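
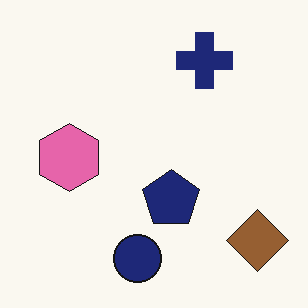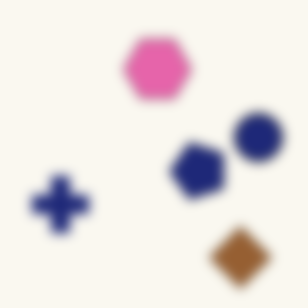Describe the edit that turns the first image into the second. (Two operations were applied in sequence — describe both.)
Strongly gaussian-blurred, then transposed (reflected across the top-left ↔ bottom-right diagonal).

Shape edges and outlines are uniformly softened across the whole image. Shapes have swapped their row and column positions — what was in the top-right is now in the bottom-left — a diagonal reflection.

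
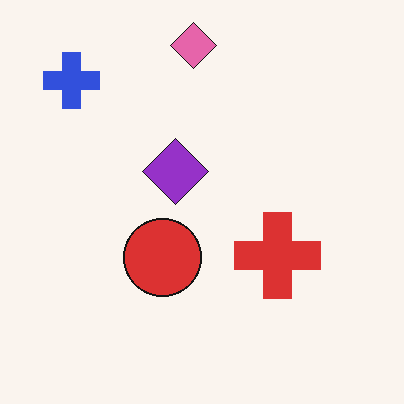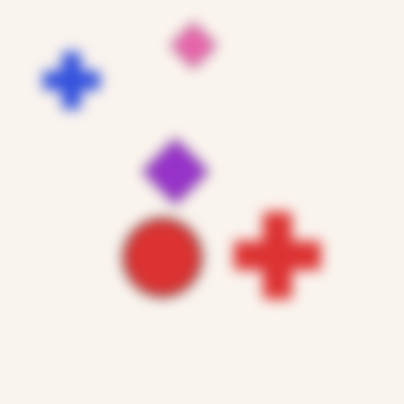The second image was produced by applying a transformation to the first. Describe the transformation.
The image was strongly gaussian-blurred.

Shape edges and outlines are uniformly softened across the whole image.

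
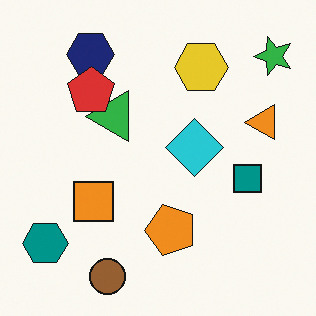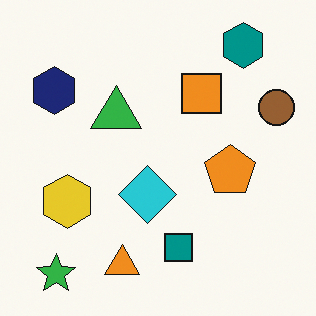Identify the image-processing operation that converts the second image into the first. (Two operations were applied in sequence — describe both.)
The image was transposed (reflected across the top-left ↔ bottom-right diagonal), then overlaid with an additional red pentagon.

Shapes have swapped their row and column positions — what was in the top-right is now in the bottom-left — a diagonal reflection. A red pentagon appears in the first image that is absent from the second.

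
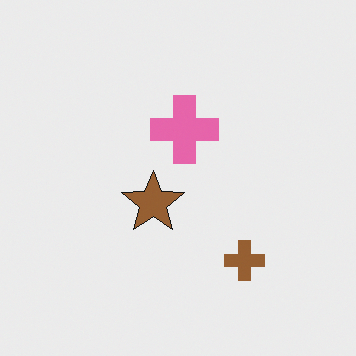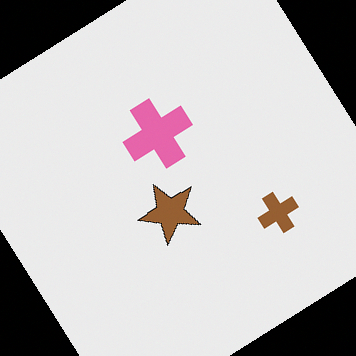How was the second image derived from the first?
The second image is the first rotated counter-clockwise by a large amount — several tens of degrees.

Every shape is tilted by the same angle and the image corners show triangular fill wedges — a whole-image rotation by a non-right angle.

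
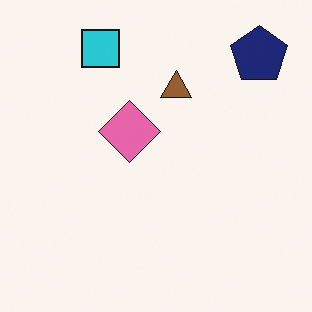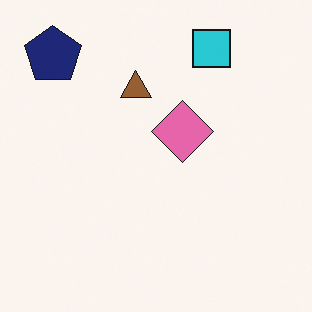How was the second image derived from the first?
It was flipped horizontally (left ↔ right).

The navy pentagon is in the top-right of the first image and the top-left of the second — shapes on opposite sides of the vertical midline have swapped in a mirror flip.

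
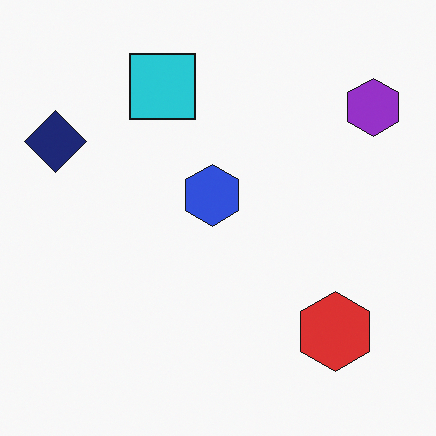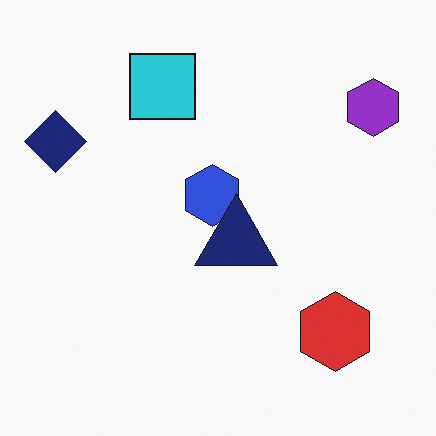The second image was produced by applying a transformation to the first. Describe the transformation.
The image was overlaid with an additional navy triangle.

A navy triangle appears in the second image that is absent from the first.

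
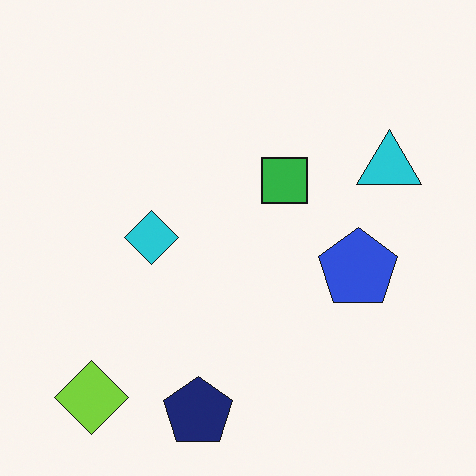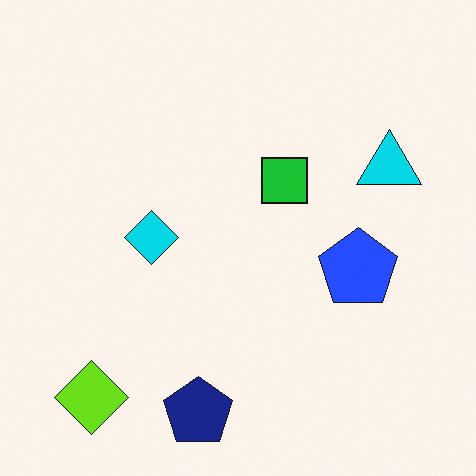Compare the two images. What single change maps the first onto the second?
This is the original image slightly oversaturated.

All colors are more vivid — a global saturation change.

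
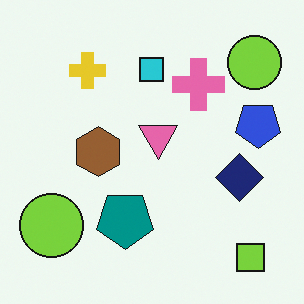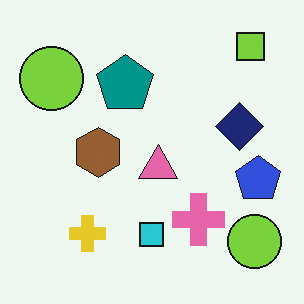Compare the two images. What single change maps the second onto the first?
The transformation is: flipped vertically (top ↔ bottom).

The lime square is in the top-right of the second image and the bottom-right of the first — shapes on opposite sides of the horizontal midline have swapped in a mirror flip.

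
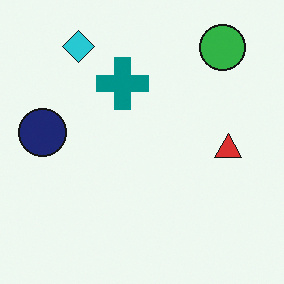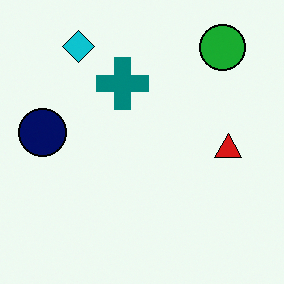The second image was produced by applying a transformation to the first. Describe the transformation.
The image was given slightly increased contrast.

Tones are pushed away from mid-grey across the whole image — a global contrast change.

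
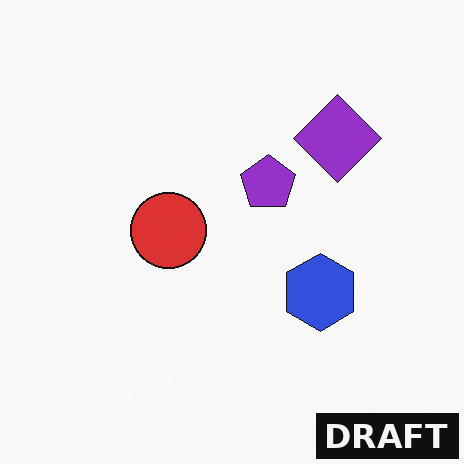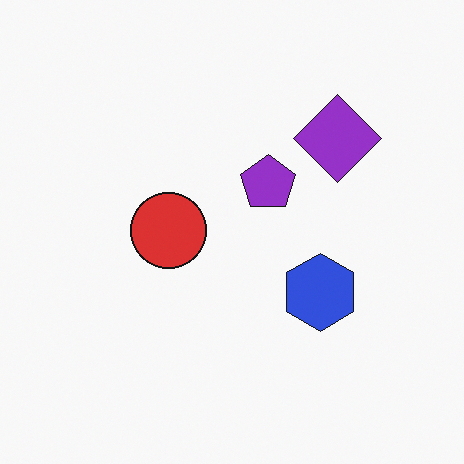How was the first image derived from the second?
It was watermarked with the text "DRAFT" in the lower-right corner.

A dark label reading "DRAFT" appears in the lower-right corner.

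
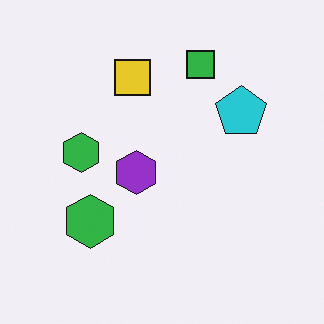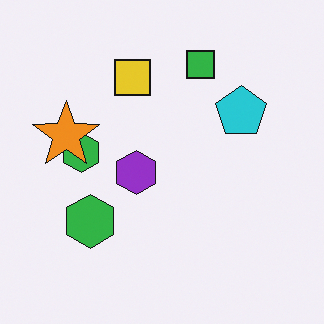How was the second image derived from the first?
It was overlaid with an additional orange star.

An orange star appears in the second image that is absent from the first.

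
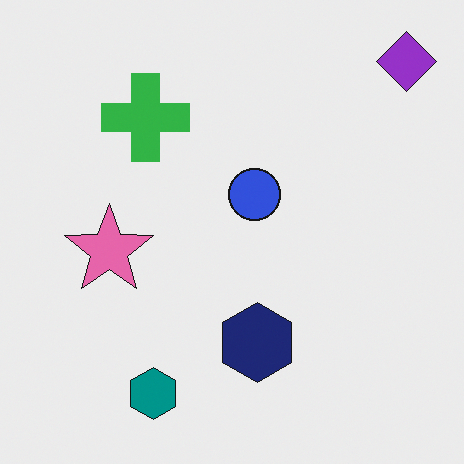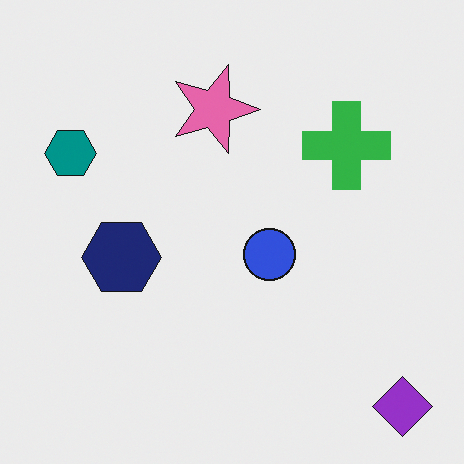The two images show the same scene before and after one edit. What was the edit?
It was rotated 90° clockwise.

The purple diamond sits in the top-right of the first image and the bottom-right of the second — consistent with a whole-image 90° clockwise rotation.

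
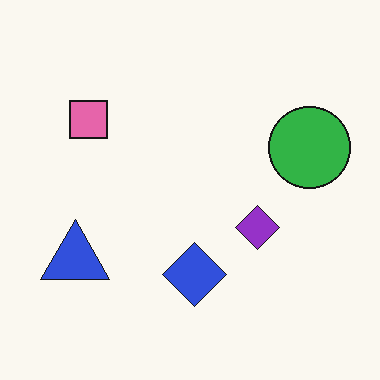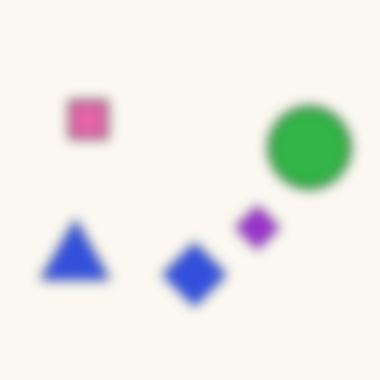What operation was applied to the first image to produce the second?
It was strongly gaussian-blurred.

Shape edges and outlines are uniformly softened across the whole image.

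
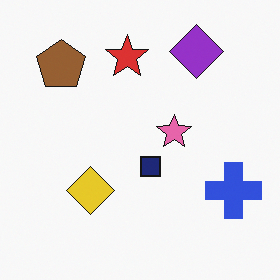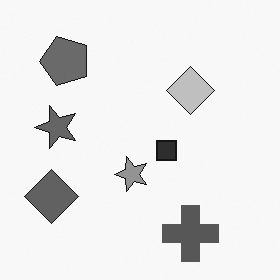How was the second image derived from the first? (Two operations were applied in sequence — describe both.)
It was transposed (reflected across the top-left ↔ bottom-right diagonal), then converted to grayscale.

Shapes have swapped their row and column positions — what was in the top-right is now in the bottom-left — a diagonal reflection. All color is removed — every shape is now a shade of grey.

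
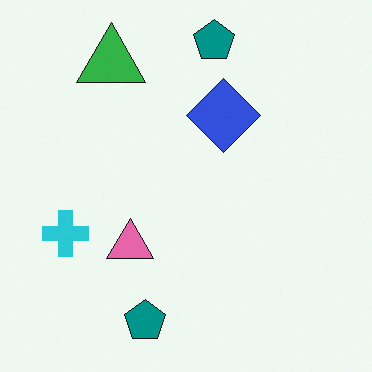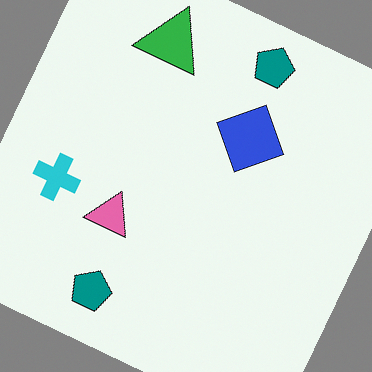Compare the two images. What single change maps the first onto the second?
The second image is the first rotated clockwise by a clearly visible amount.

Every shape is tilted by the same angle and the image corners show triangular fill wedges — a whole-image rotation by a non-right angle.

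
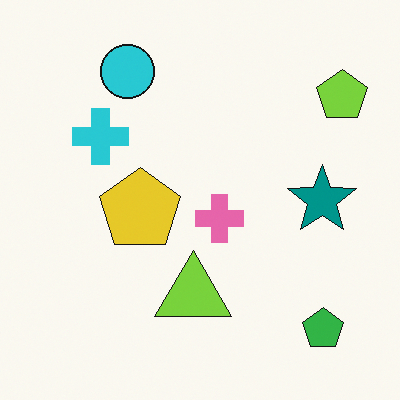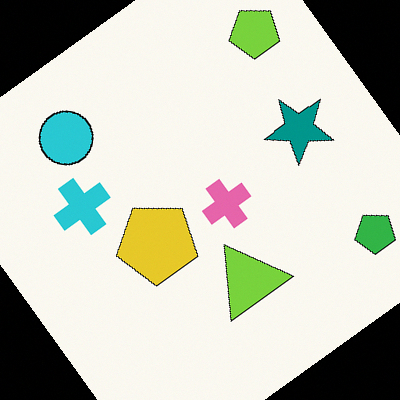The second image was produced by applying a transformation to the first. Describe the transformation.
The transformation is: rotated counter-clockwise by a large amount — several tens of degrees.

Every shape is tilted by the same angle and the image corners show triangular fill wedges — a whole-image rotation by a non-right angle.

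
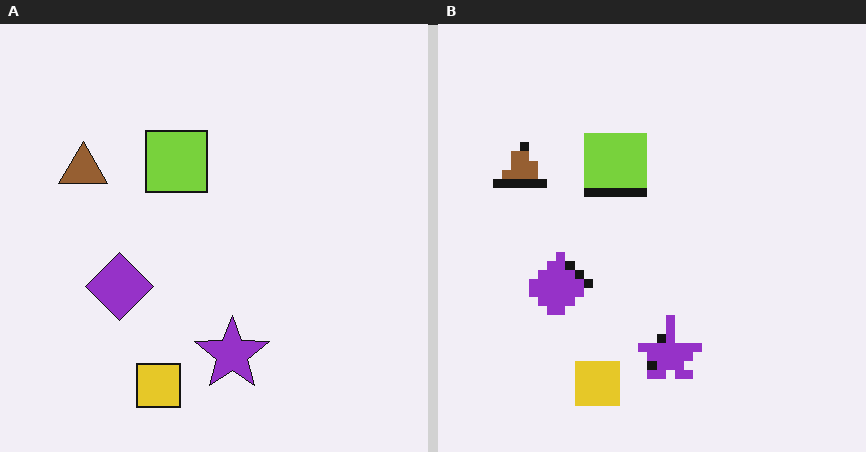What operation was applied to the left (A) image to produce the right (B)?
It was coarsely pixelated.

Shapes are reduced to large square blocks; fine edges and outlines are lost — a downscale-then-upscale (mosaic) effect.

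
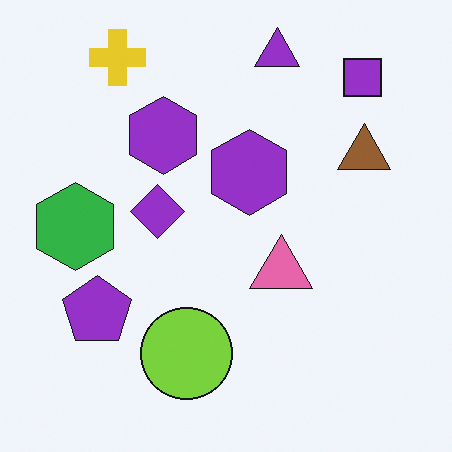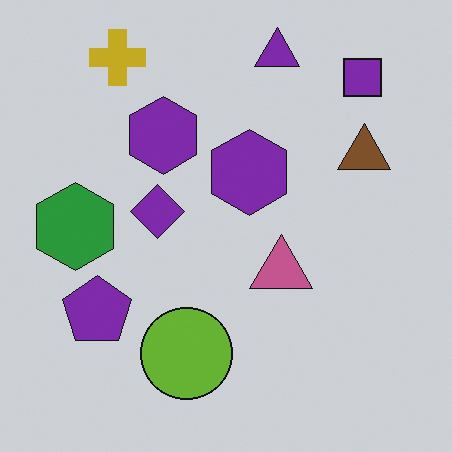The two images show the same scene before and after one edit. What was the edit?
This is the original image slightly darkened.

Every pixel — background and shapes alike — is uniformly darkened.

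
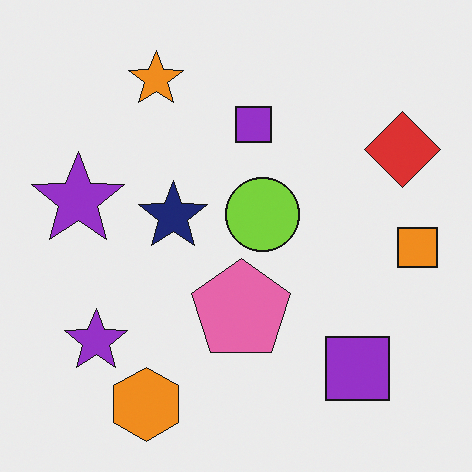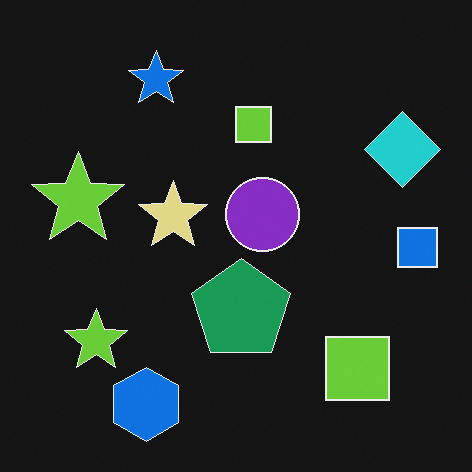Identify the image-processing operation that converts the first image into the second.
It was color-inverted (negative).

The light background has become dark and every shape's color is its complement — a photographic negative.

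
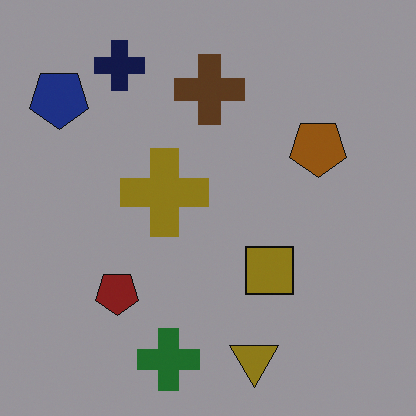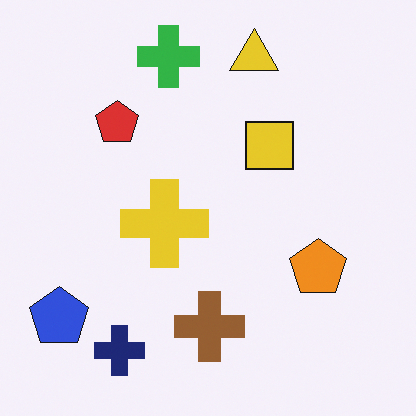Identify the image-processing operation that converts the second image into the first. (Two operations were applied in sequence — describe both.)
Flipped vertically (top ↔ bottom), then noticeably darkened.

The yellow triangle is in the top of the second image and the bottom of the first — shapes on opposite sides of the horizontal midline have swapped in a mirror flip. Every pixel — background and shapes alike — is uniformly darkened.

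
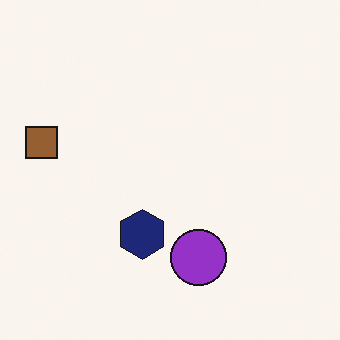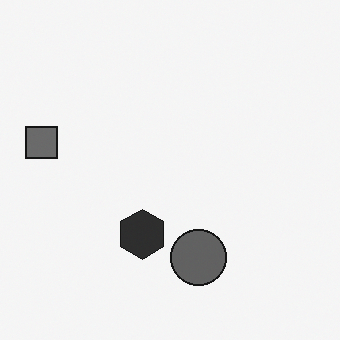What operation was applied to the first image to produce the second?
It was converted to grayscale.

All color is removed — every shape is now a shade of grey.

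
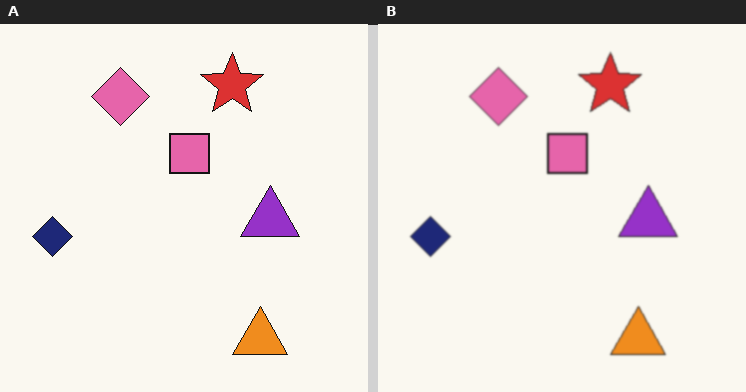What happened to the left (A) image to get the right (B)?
The transformation is: slightly softened.

Shape edges and outlines are uniformly softened across the whole image.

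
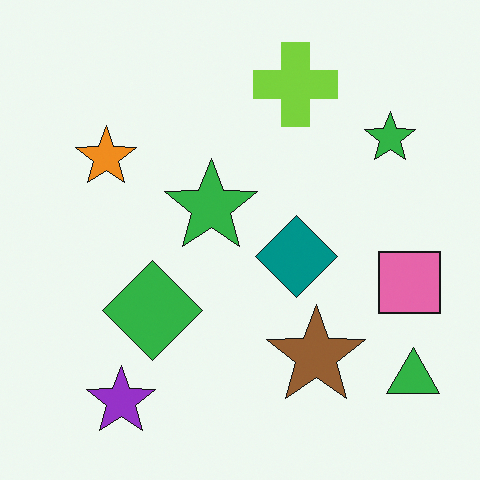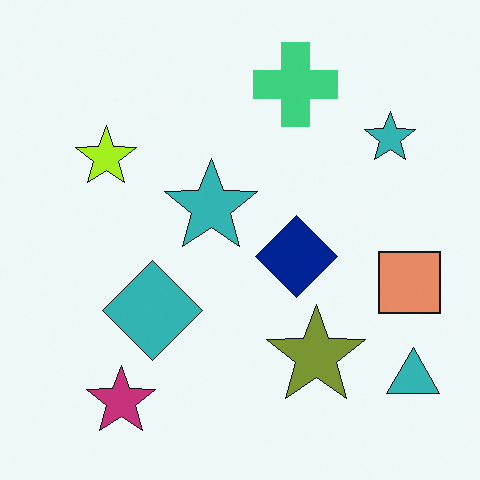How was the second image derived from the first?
The second image is the first hue-shifted slightly.

Every shape's color has rotated by the same amount around the hue wheel — a uniform hue shift.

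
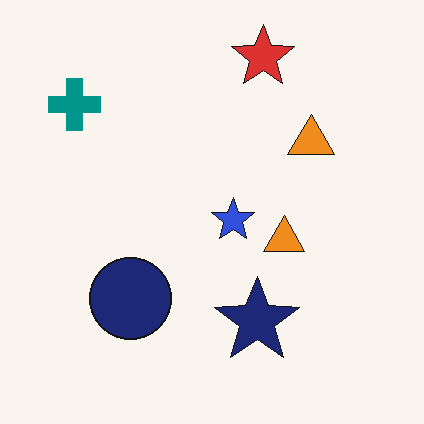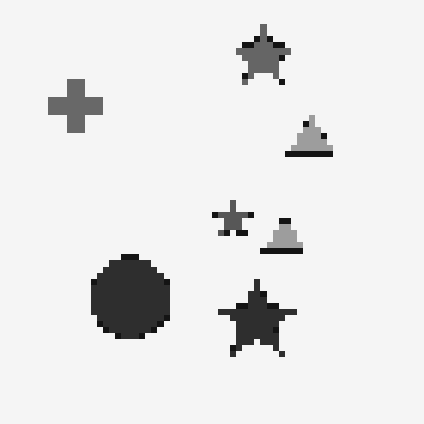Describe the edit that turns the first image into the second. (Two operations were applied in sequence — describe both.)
This is the original image converted to grayscale, then pixelated into visible square blocks.

All color is removed — every shape is now a shade of grey. Shapes are reduced to large square blocks; fine edges and outlines are lost — a downscale-then-upscale (mosaic) effect.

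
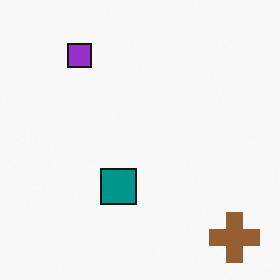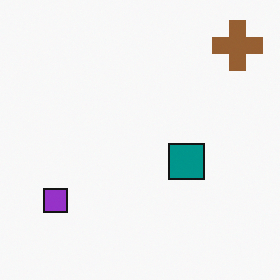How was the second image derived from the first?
The second image is the first rotated 90° counter-clockwise.

The brown cross sits in the bottom-right of the first image and the top-right of the second — consistent with a whole-image 90° counter-clockwise rotation.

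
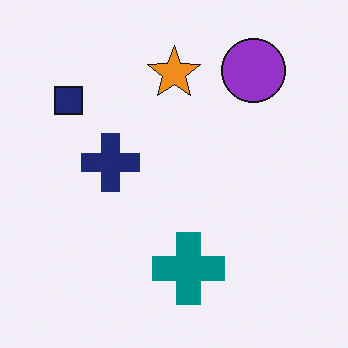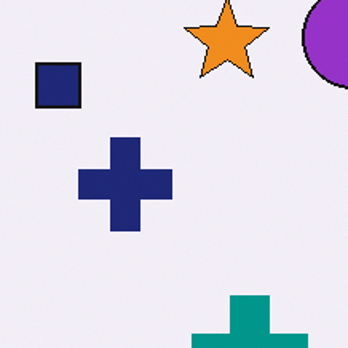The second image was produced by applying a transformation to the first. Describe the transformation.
The transformation is: cropped to a modestly smaller region and rescaled.

The visible shapes are larger and the field of view is narrower; shapes near the original edges may be partly or wholly outside the frame — a crop-and-rescale.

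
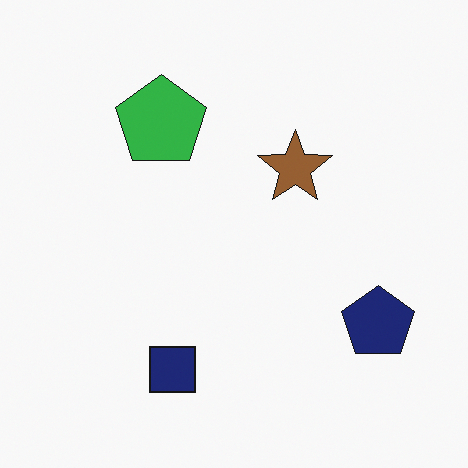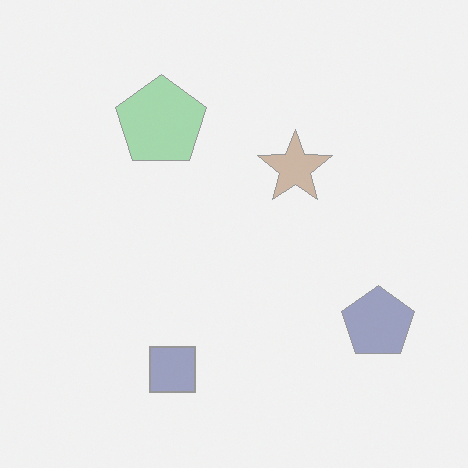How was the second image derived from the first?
It was washed out (contrast reduced).

Tones are pushed toward mid-grey across the whole image — a global contrast change.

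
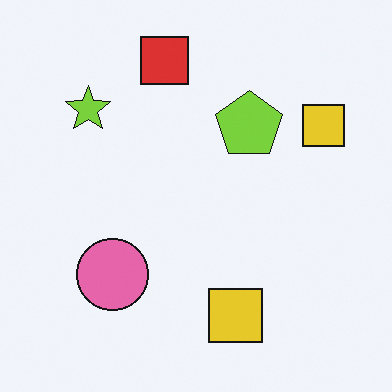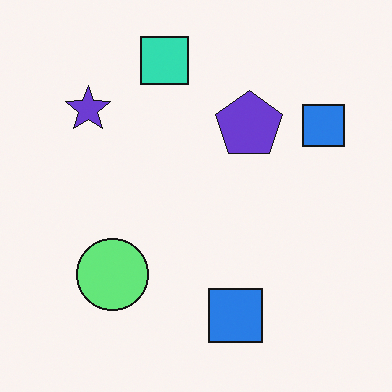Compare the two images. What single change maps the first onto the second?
The image was hue-shifted by a large amount.

Every shape's color has rotated by the same amount around the hue wheel — a uniform hue shift.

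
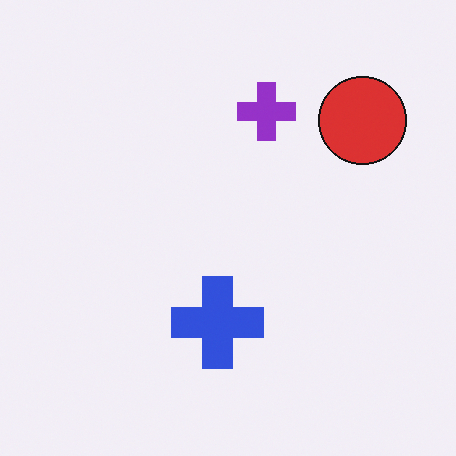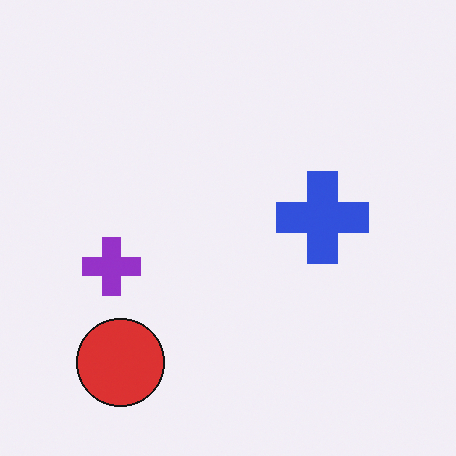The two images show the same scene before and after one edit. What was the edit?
This is the original image transposed (reflected across the top-left ↔ bottom-right diagonal).

Shapes have swapped their row and column positions — what was in the top-right is now in the bottom-left — a diagonal reflection.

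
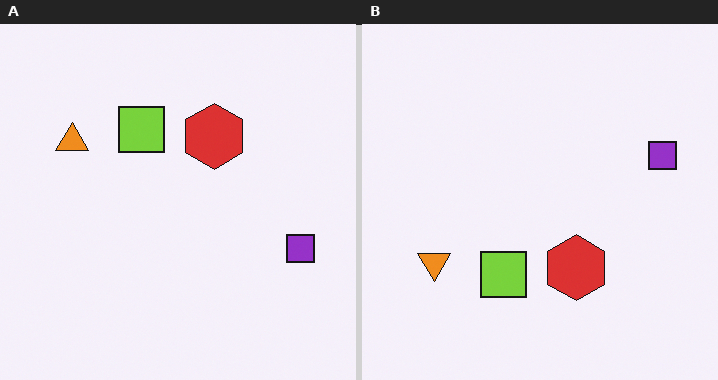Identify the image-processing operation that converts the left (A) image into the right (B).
Flipped vertically (top ↔ bottom).

The lime square is in the top of the left (A) image and the bottom of the right (B) — shapes on opposite sides of the horizontal midline have swapped in a mirror flip.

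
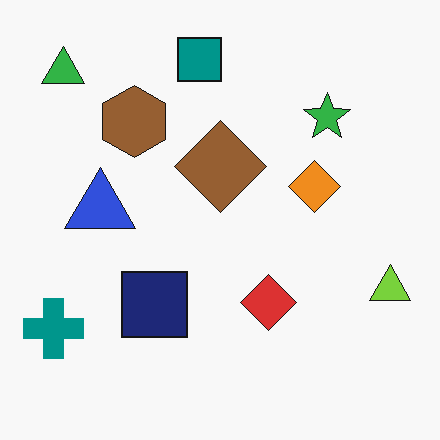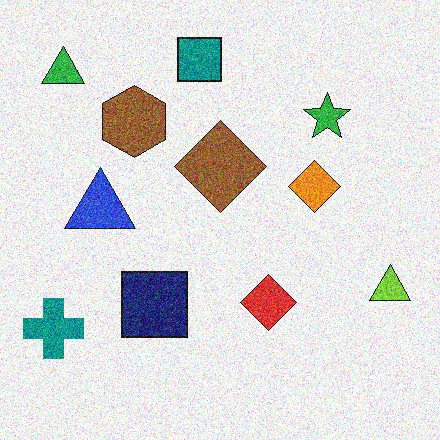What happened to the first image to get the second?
The second image is the first degraded with heavy additive noise.

Random speckle covers the whole image, including the flat background.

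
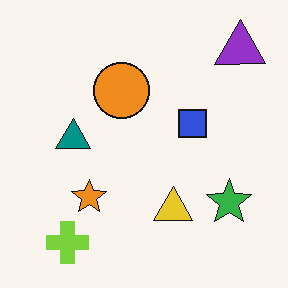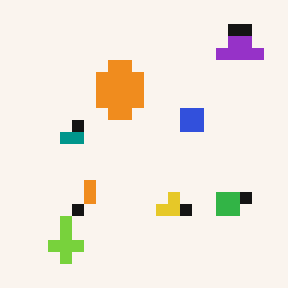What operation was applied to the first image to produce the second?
The transformation is: heavily pixelated into large blocks.

Shapes are reduced to large square blocks; fine edges and outlines are lost — a downscale-then-upscale (mosaic) effect.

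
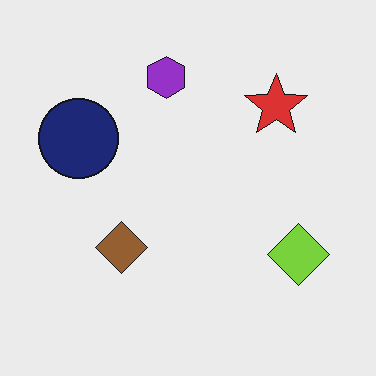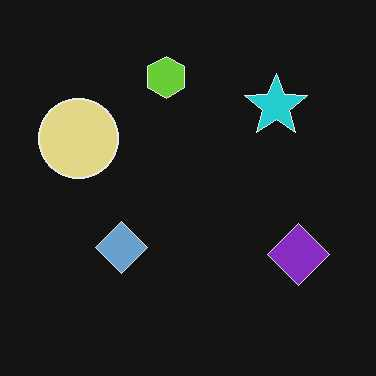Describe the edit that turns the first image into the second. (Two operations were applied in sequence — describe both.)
Color-inverted (negative), then JPEG-compressed with visible artifacts.

The light background has become dark and every shape's color is its complement — a photographic negative. Blocky 8×8 compression artifacts appear around shape edges and the flat background shows ringing — characteristic JPEG degradation.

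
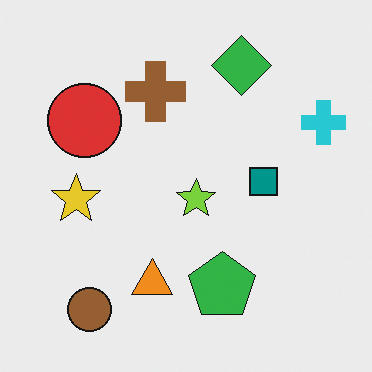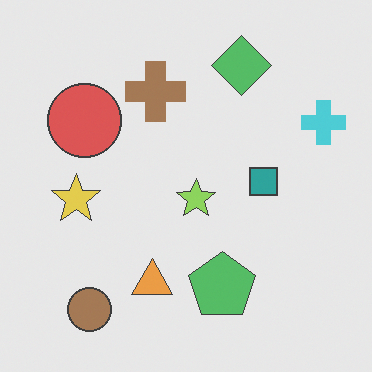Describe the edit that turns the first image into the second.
This is the original image given slightly reduced contrast.

Tones are pushed toward mid-grey across the whole image — a global contrast change.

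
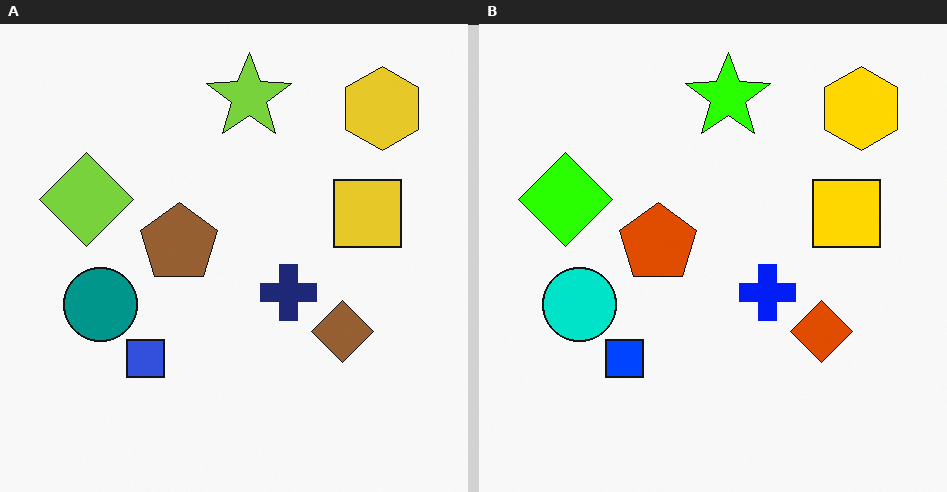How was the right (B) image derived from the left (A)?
It was heavily oversaturated.

All colors are more vivid — a global saturation change.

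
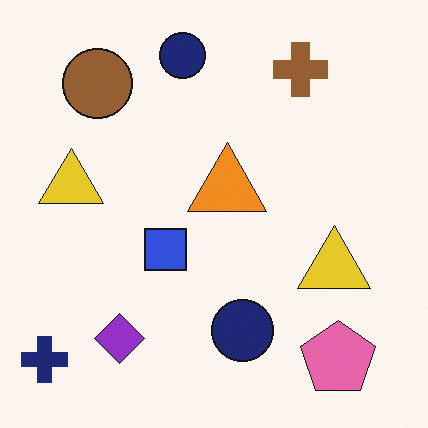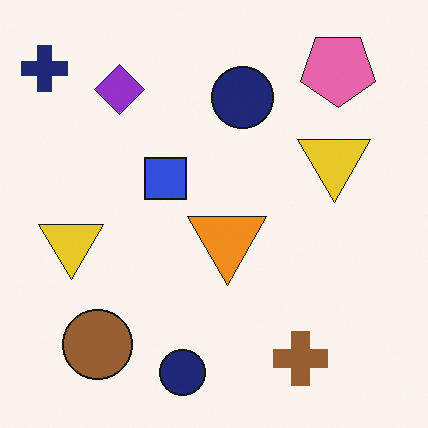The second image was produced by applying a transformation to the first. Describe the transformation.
The transformation is: flipped vertically (top ↔ bottom).

The brown cross is in the top-right of the first image and the bottom-right of the second — shapes on opposite sides of the horizontal midline have swapped in a mirror flip.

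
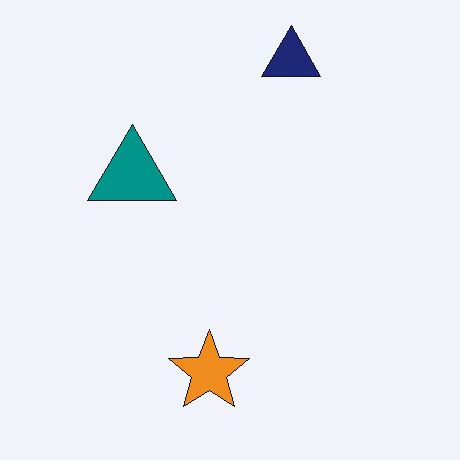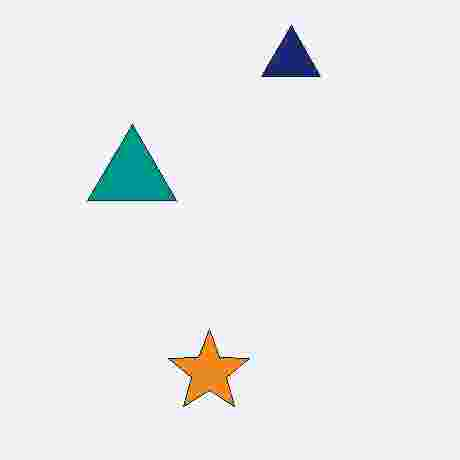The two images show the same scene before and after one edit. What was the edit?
It was heavily JPEG-compressed with obvious blocking artifacts.

Blocky 8×8 compression artifacts appear around shape edges and the flat background shows ringing — characteristic JPEG degradation.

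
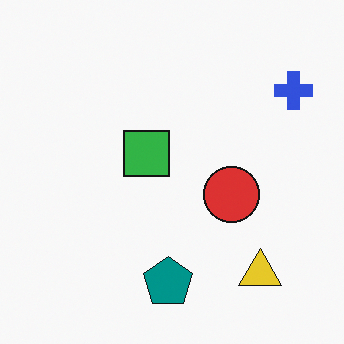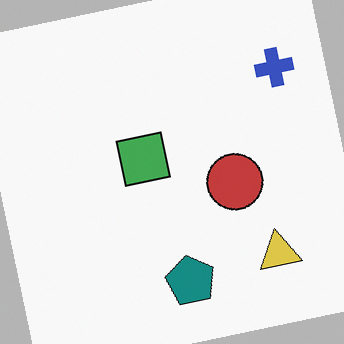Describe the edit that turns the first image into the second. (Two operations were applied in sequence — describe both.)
Rotated counter-clockwise by a slight angle, then slightly desaturated.

Every shape is tilted by the same angle and the image corners show triangular fill wedges — a whole-image rotation by a non-right angle. All colors are more muted and greyish — a global saturation change.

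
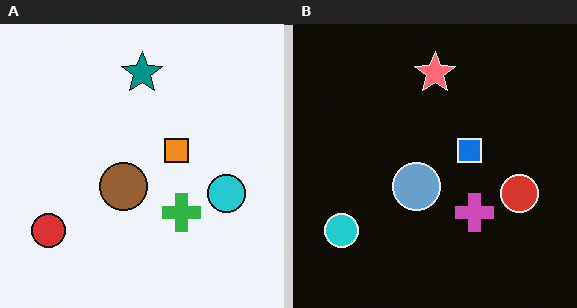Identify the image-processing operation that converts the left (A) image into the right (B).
It was color-inverted (negative).

The light background has become dark and every shape's color is its complement — a photographic negative.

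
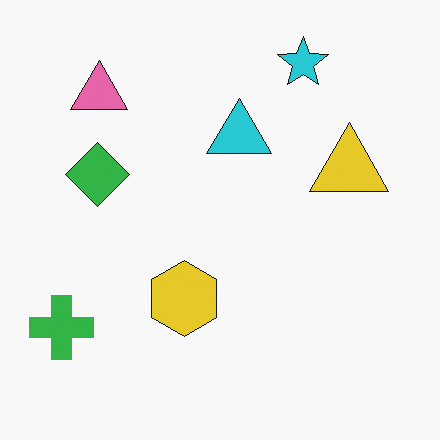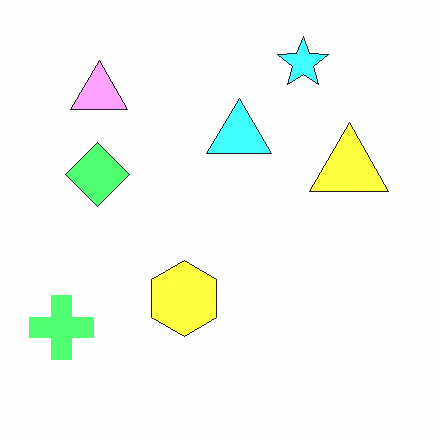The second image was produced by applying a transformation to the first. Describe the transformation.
The second image is the first brightened a lot.

Every pixel — background and shapes alike — is uniformly brightened.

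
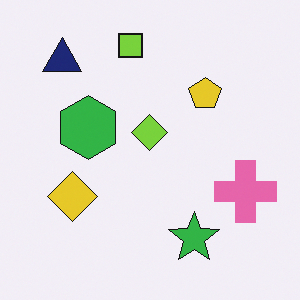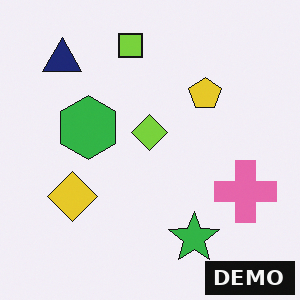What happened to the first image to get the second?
The second image is the first watermarked with the text "DEMO" in the lower-right corner.

A dark label reading "DEMO" appears in the lower-right corner.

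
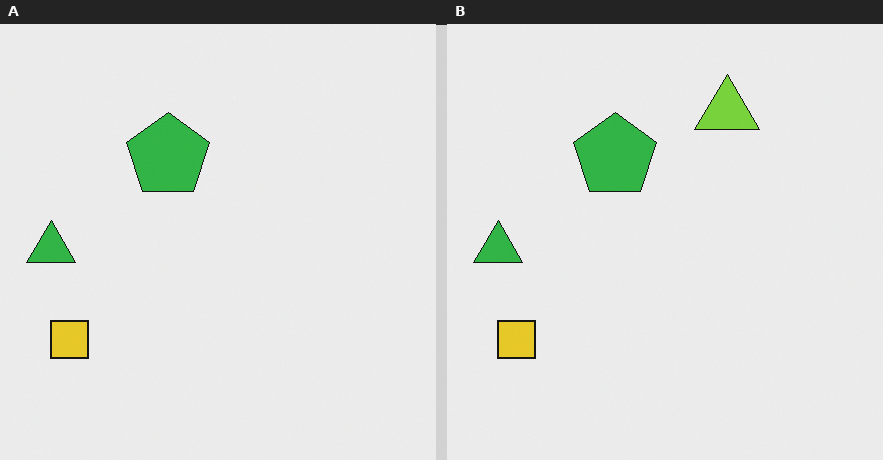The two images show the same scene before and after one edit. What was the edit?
The image was overlaid with an additional lime triangle.

A lime triangle appears in the right (B) image that is absent from the left (A).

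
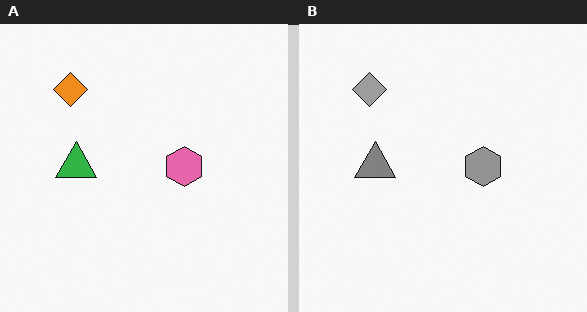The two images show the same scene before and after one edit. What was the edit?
The transformation is: converted to grayscale.

All color is removed — every shape is now a shade of grey.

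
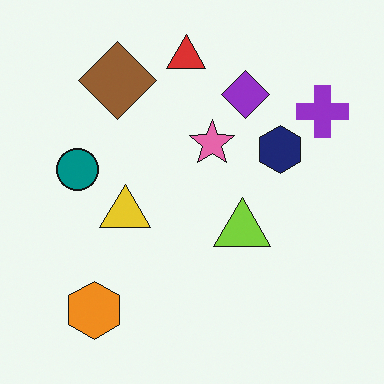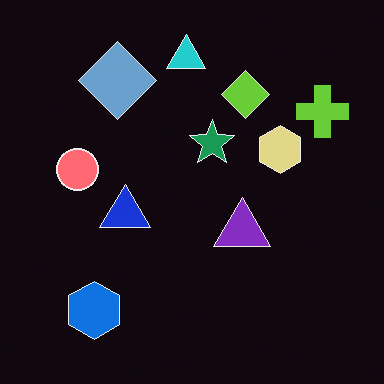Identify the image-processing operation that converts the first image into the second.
It was color-inverted (negative).

The light background has become dark and every shape's color is its complement — a photographic negative.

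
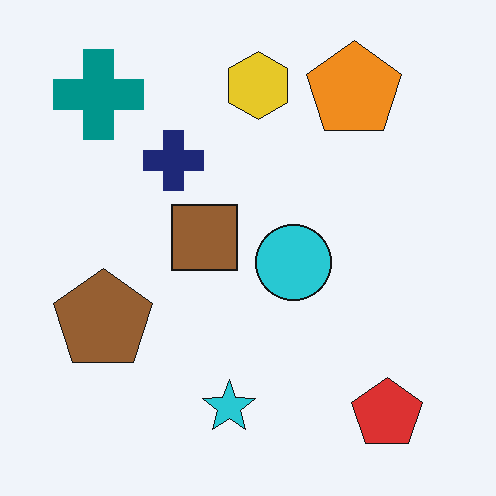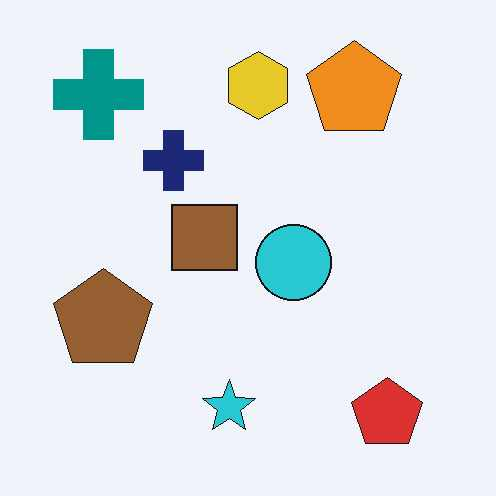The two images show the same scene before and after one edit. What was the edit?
This is the original image JPEG-compressed with visible artifacts.

Blocky 8×8 compression artifacts appear around shape edges and the flat background shows ringing — characteristic JPEG degradation.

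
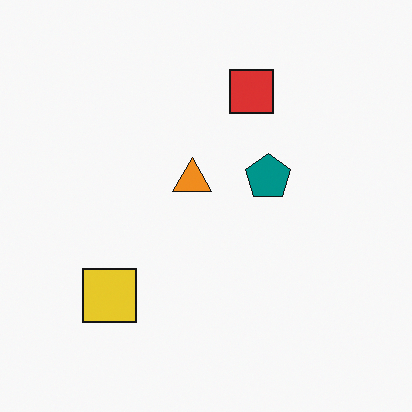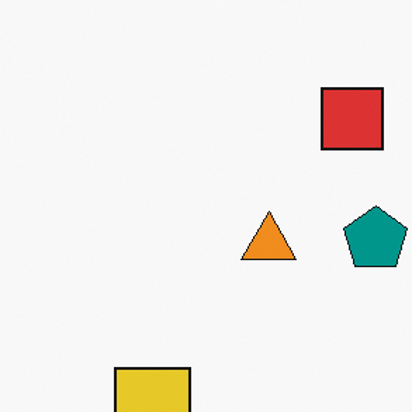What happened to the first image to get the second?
The second image is the first cropped to a modestly smaller region and rescaled.

The visible shapes are larger and the field of view is narrower; shapes near the original edges may be partly or wholly outside the frame — a crop-and-rescale.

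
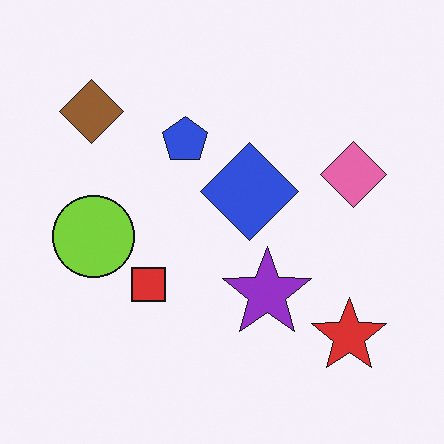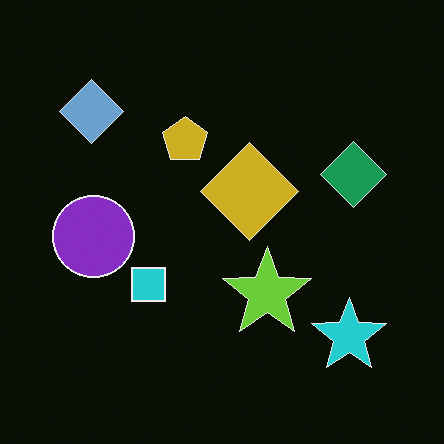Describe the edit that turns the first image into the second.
The second image is the first color-inverted (negative).

The light background has become dark and every shape's color is its complement — a photographic negative.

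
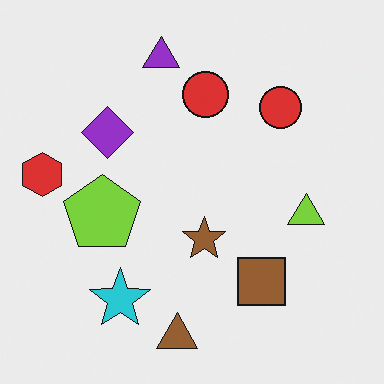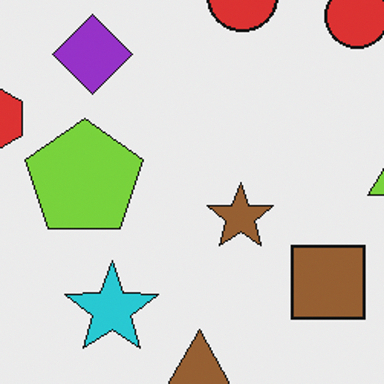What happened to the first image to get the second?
This is the original image cropped slightly and scaled back up.

The visible shapes are larger and the field of view is narrower; shapes near the original edges may be partly or wholly outside the frame — a crop-and-rescale.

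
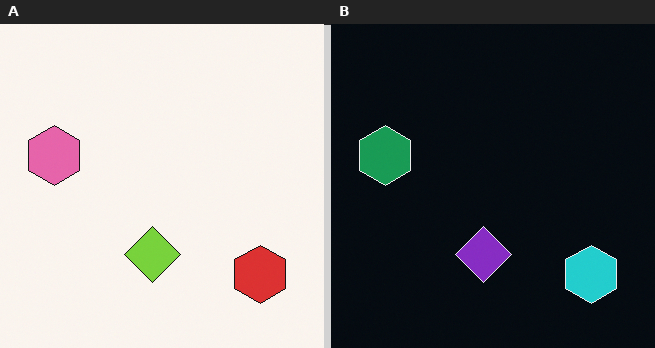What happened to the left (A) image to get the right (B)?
This is the original image color-inverted (negative).

The light background has become dark and every shape's color is its complement — a photographic negative.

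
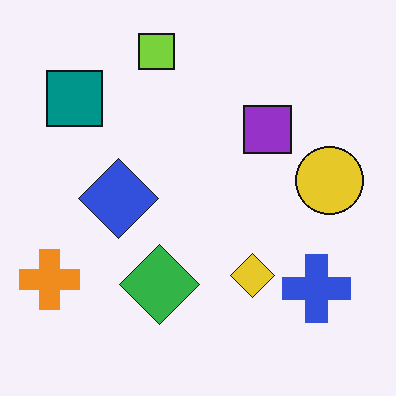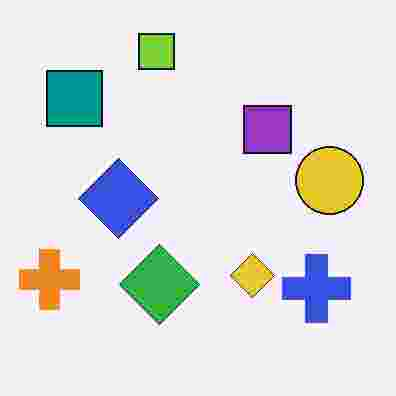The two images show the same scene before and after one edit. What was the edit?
It was heavily JPEG-compressed with obvious blocking artifacts.

Blocky 8×8 compression artifacts appear around shape edges and the flat background shows ringing — characteristic JPEG degradation.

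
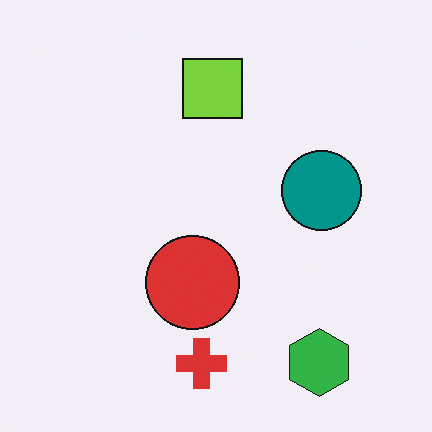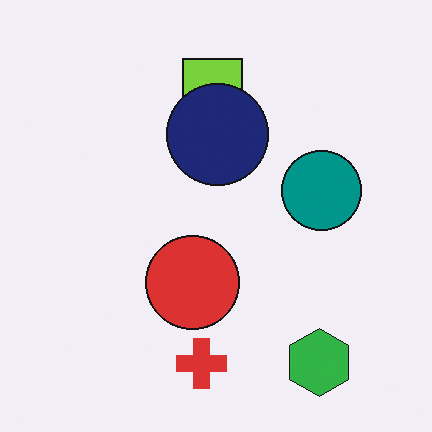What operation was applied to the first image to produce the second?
The transformation is: overlaid with an additional navy circle.

A navy circle appears in the second image that is absent from the first.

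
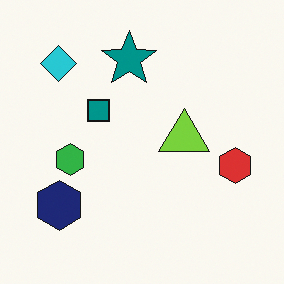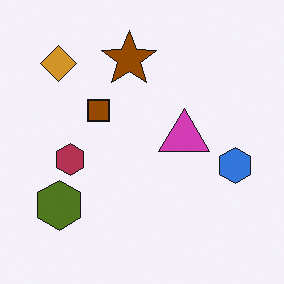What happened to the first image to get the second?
The image was hue-shifted by a large amount.

Every shape's color has rotated by the same amount around the hue wheel — a uniform hue shift.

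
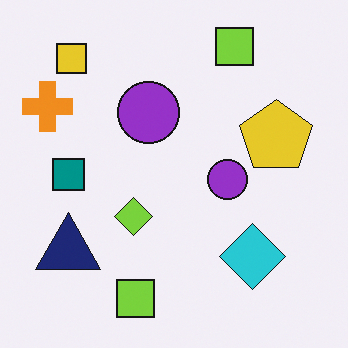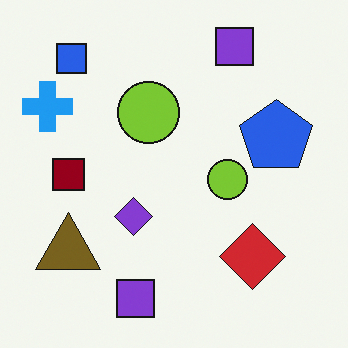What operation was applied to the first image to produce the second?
The image was hue-shifted through roughly half the color wheel.

Every shape's color has rotated by the same amount around the hue wheel — a uniform hue shift.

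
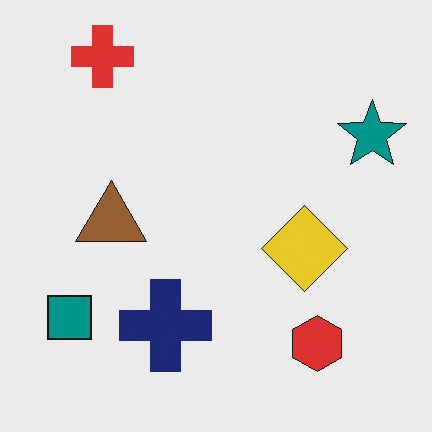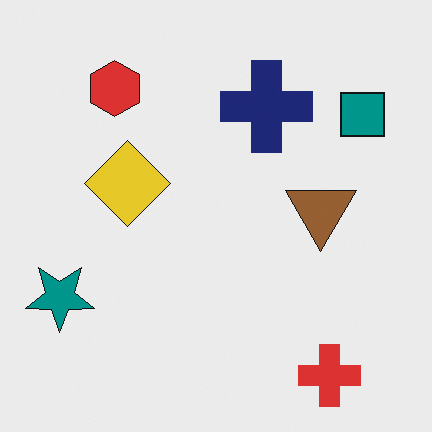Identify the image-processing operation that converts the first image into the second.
Rotated 180°.

The red cross sits in the top-left of the first image and the bottom-right of the second — consistent with a whole-image 180° rotation.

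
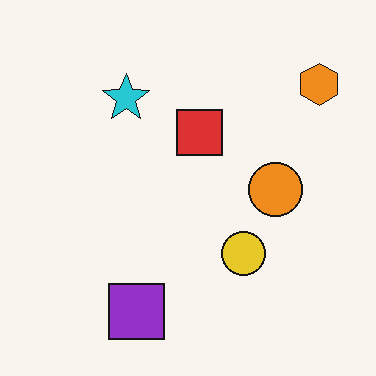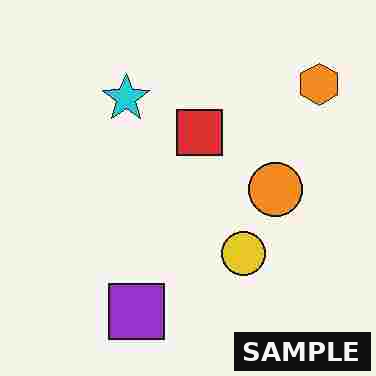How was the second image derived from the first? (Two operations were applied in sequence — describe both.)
This is the original image degraded with heavy JPEG compression, then watermarked with the text "SAMPLE" in the lower-right corner.

Blocky 8×8 compression artifacts appear around shape edges and the flat background shows ringing — characteristic JPEG degradation. A dark label reading "SAMPLE" appears in the lower-right corner.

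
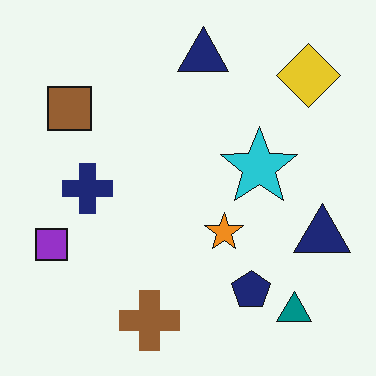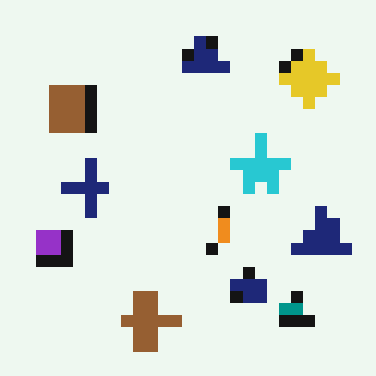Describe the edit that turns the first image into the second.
The transformation is: heavily pixelated into large blocks.

Shapes are reduced to large square blocks; fine edges and outlines are lost — a downscale-then-upscale (mosaic) effect.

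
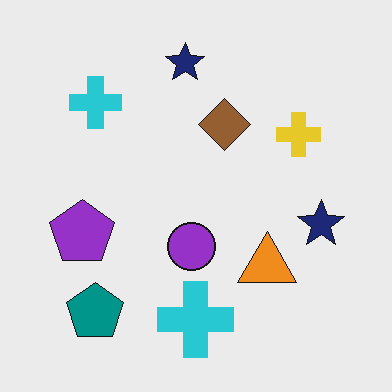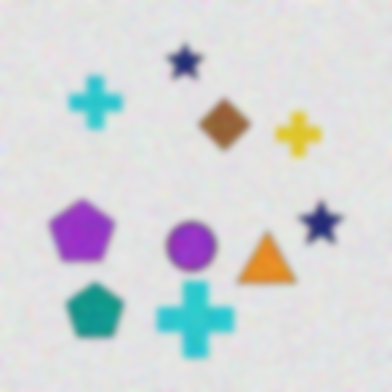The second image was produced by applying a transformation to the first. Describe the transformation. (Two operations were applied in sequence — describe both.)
The second image is the first degraded with a thick layer of grain, then noticeably gaussian-blurred.

Random speckle covers the whole image, including the flat background. Shape edges and outlines are uniformly softened across the whole image.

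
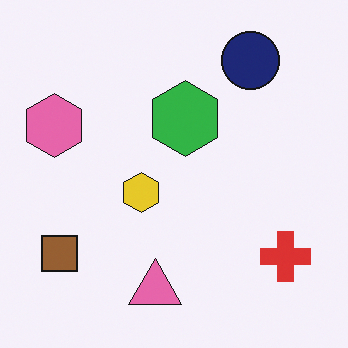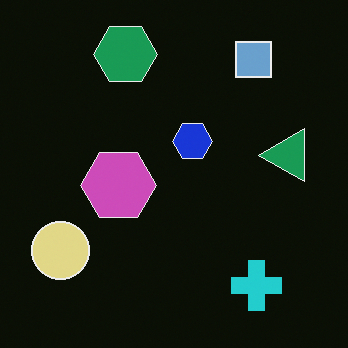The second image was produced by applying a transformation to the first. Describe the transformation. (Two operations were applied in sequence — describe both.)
Color-inverted (negative), then transposed (reflected across the top-left ↔ bottom-right diagonal).

The light background has become dark and every shape's color is its complement — a photographic negative. Shapes have swapped their row and column positions — what was in the top-right is now in the bottom-left — a diagonal reflection.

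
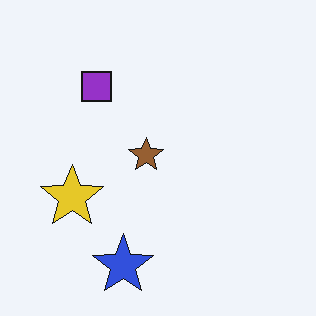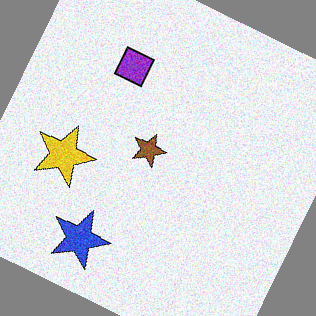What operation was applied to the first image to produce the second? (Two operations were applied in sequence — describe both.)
The transformation is: degraded with moderate additive noise, then rotated clockwise by a moderate amount.

Random speckle covers the whole image, including the flat background. Every shape is tilted by the same angle and the image corners show triangular fill wedges — a whole-image rotation by a non-right angle.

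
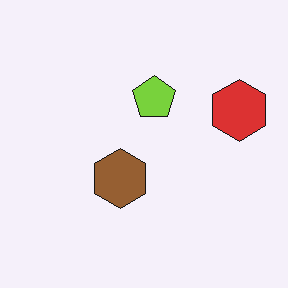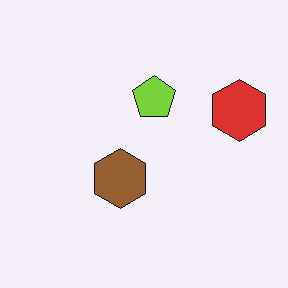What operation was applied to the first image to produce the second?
The second image is the first given moderate JPEG compression.

Blocky 8×8 compression artifacts appear around shape edges and the flat background shows ringing — characteristic JPEG degradation.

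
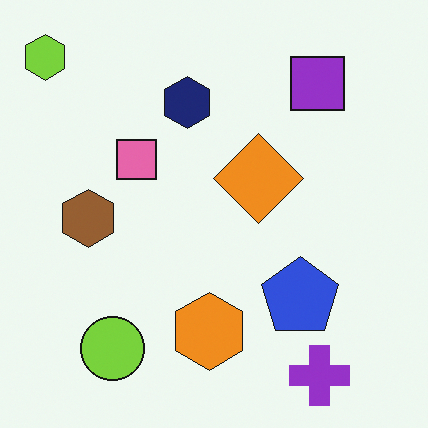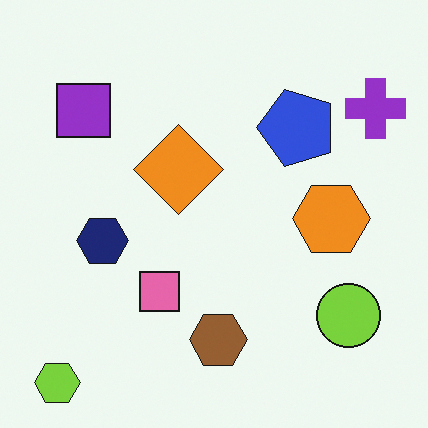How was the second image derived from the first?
Rotated 90° counter-clockwise.

The lime hexagon sits in the top-left of the first image and the bottom-left of the second — consistent with a whole-image 90° counter-clockwise rotation.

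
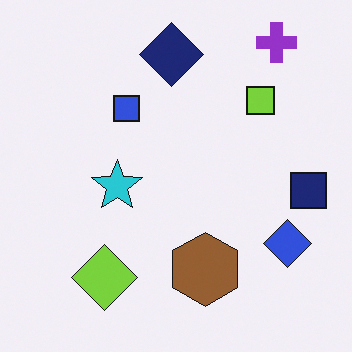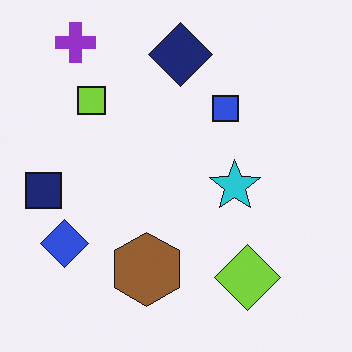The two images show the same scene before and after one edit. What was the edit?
The second image is the first flipped horizontally (left ↔ right).

The navy square is in the right of the first image and the left of the second — shapes on opposite sides of the vertical midline have swapped in a mirror flip.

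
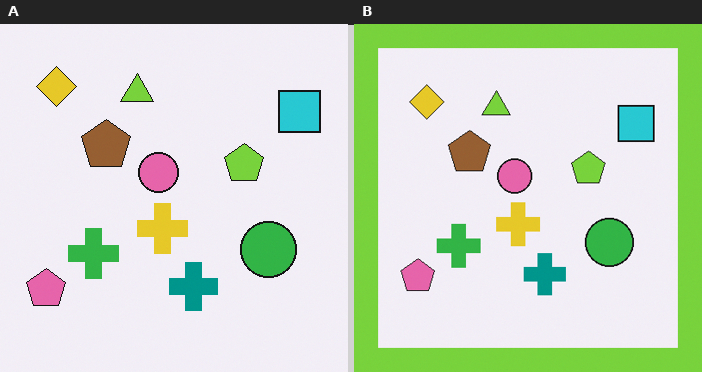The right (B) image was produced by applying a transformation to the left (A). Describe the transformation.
Framed with a lime border.

A solid lime frame runs around the edge of the right (B) image, with the content slightly shrunk inside it.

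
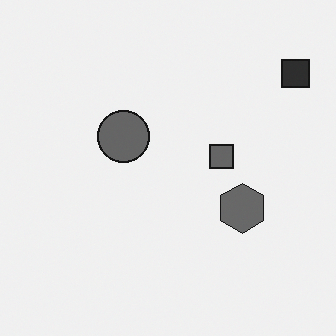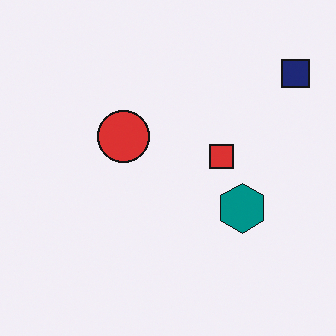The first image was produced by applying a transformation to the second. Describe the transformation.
The first image is the second converted to grayscale.

All color is removed — every shape is now a shade of grey.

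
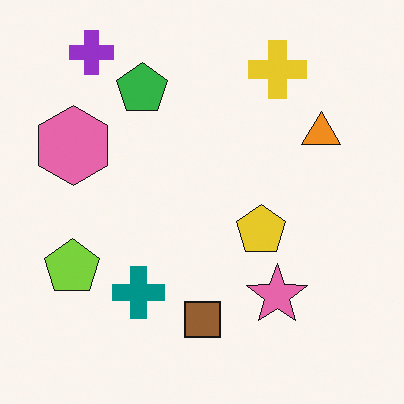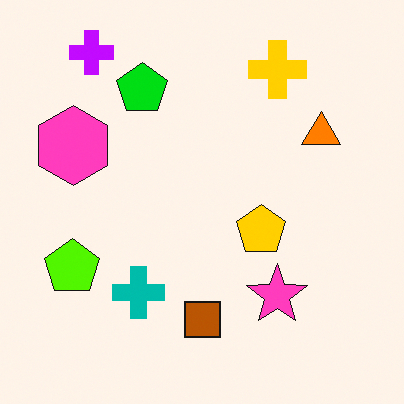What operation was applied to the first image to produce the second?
This is the original image made much more vivid (saturation change).

All colors are more vivid — a global saturation change.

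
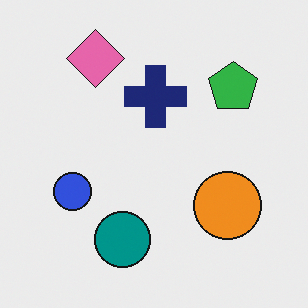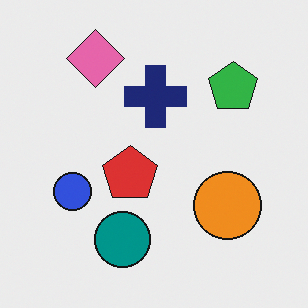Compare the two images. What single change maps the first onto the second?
Overlaid with an additional red pentagon.

A red pentagon appears in the second image that is absent from the first.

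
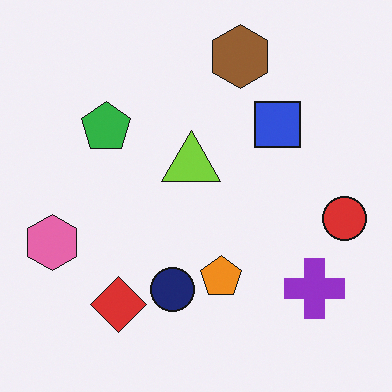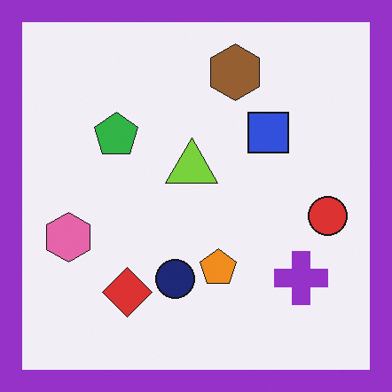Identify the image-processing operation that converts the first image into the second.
The second image is the first framed with a purple border.

A solid purple frame runs around the edge of the second image, with the content slightly shrunk inside it.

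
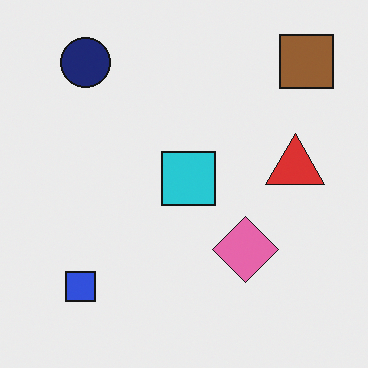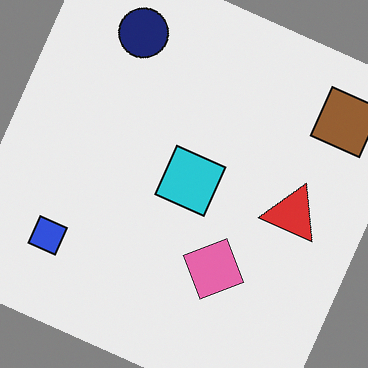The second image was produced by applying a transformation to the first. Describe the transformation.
The second image is the first rotated clockwise by a moderate amount.

Every shape is tilted by the same angle and the image corners show triangular fill wedges — a whole-image rotation by a non-right angle.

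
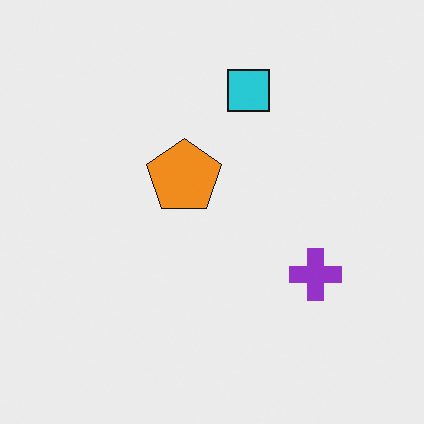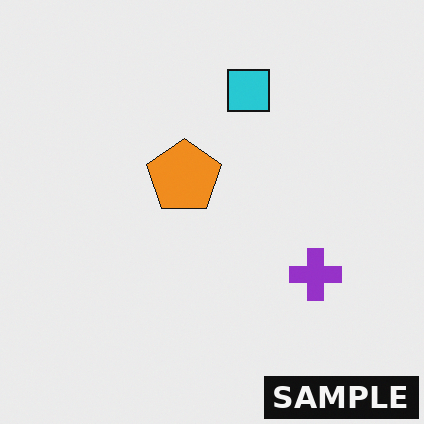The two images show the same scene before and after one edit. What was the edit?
The image was watermarked with the text "SAMPLE" in the lower-right corner.

A dark label reading "SAMPLE" appears in the lower-right corner.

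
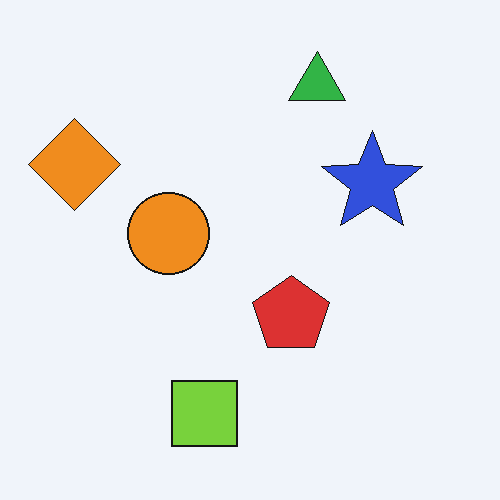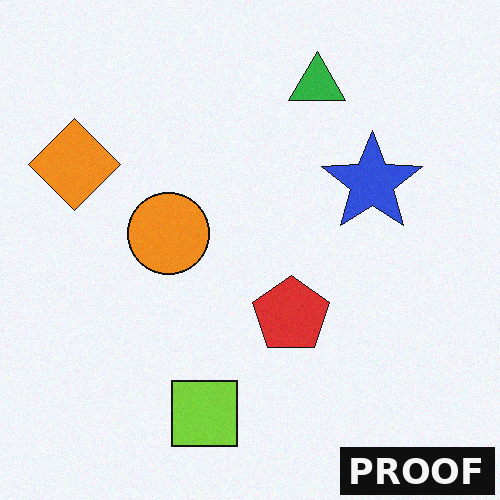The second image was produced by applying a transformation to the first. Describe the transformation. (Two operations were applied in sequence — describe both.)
The transformation is: degraded with a light layer of grain, then watermarked with the text "PROOF" in the lower-right corner.

Random speckle covers the whole image, including the flat background. A dark label reading "PROOF" appears in the lower-right corner.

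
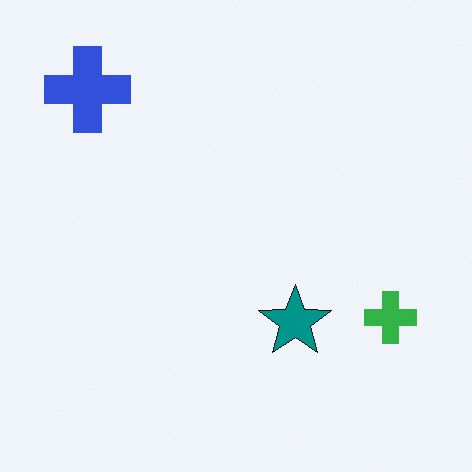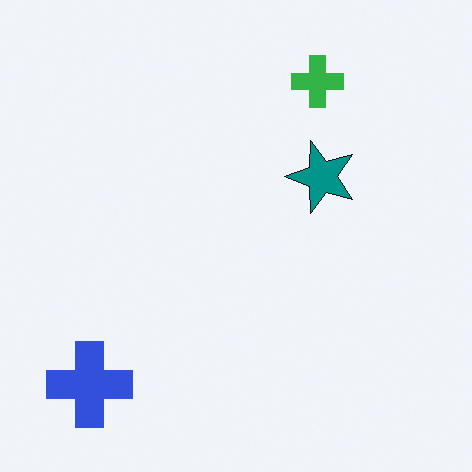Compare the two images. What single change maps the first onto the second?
The second image is the first rotated 90° counter-clockwise.

The blue cross sits in the top-left of the first image and the bottom-left of the second — consistent with a whole-image 90° counter-clockwise rotation.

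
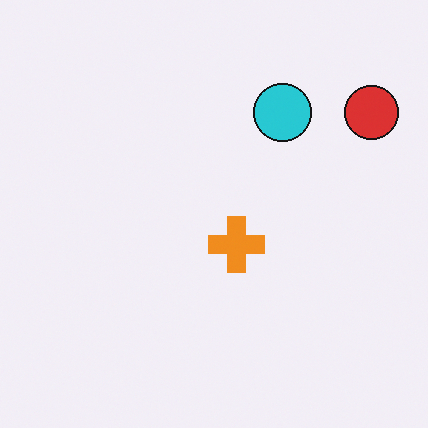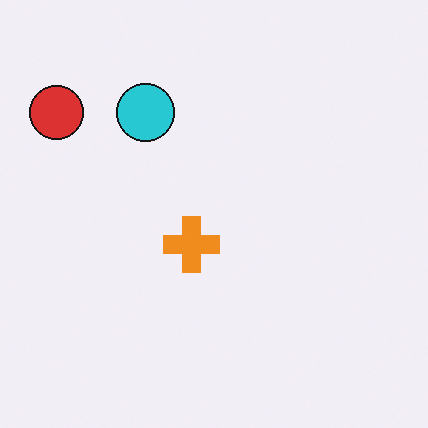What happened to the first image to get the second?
The image was flipped horizontally (left ↔ right).

The red circle is in the top-right of the first image and the top-left of the second — shapes on opposite sides of the vertical midline have swapped in a mirror flip.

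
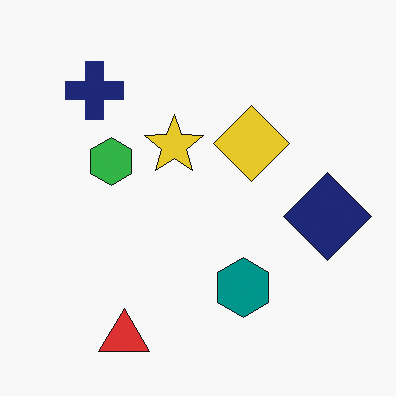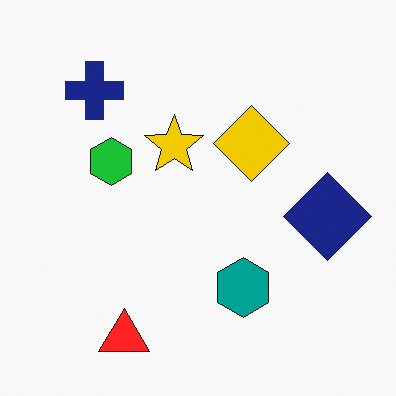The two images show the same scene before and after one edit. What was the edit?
The transformation is: slightly oversaturated.

All colors are more vivid — a global saturation change.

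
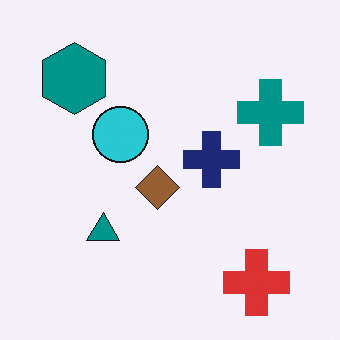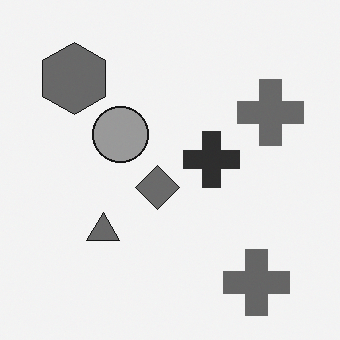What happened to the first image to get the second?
The image was converted to grayscale.

All color is removed — every shape is now a shade of grey.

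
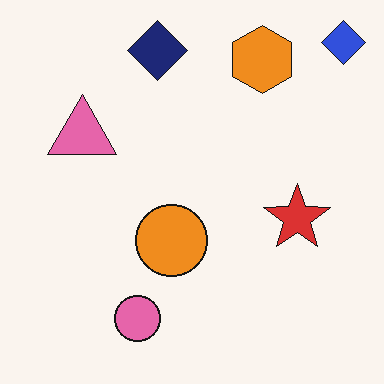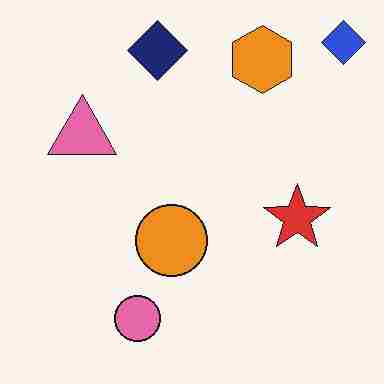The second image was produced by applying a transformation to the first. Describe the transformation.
The transformation is: degraded with heavy JPEG compression.

Blocky 8×8 compression artifacts appear around shape edges and the flat background shows ringing — characteristic JPEG degradation.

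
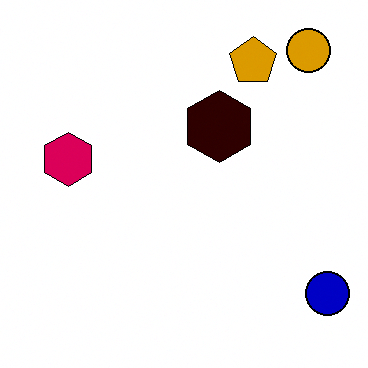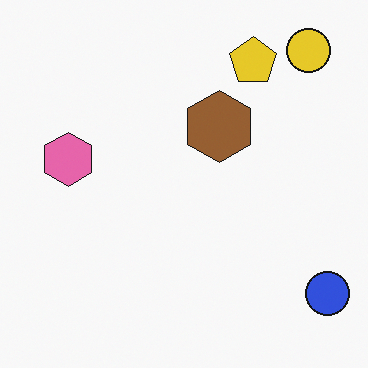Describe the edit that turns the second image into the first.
The first image is the second boosted in contrast.

Tones are pushed away from mid-grey across the whole image — a global contrast change.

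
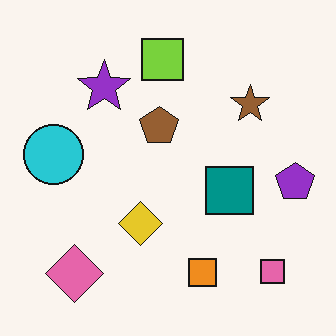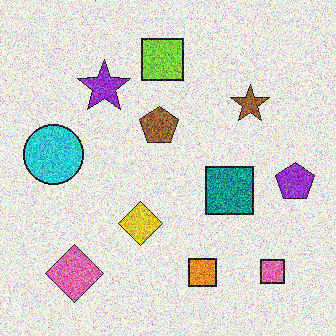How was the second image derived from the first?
The image was degraded with strong gaussian noise.

Random speckle covers the whole image, including the flat background.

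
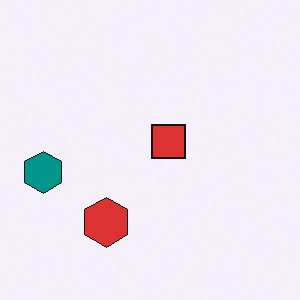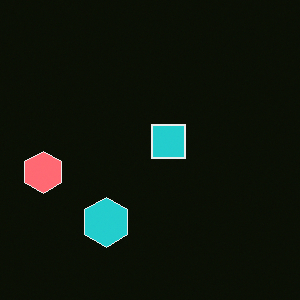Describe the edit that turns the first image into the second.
Color-inverted (negative).

The light background has become dark and every shape's color is its complement — a photographic negative.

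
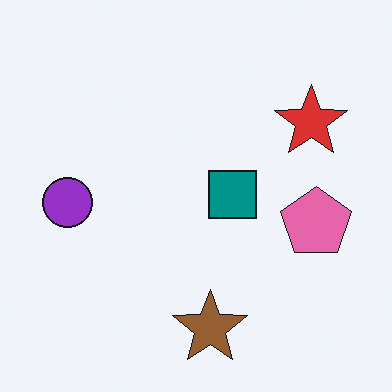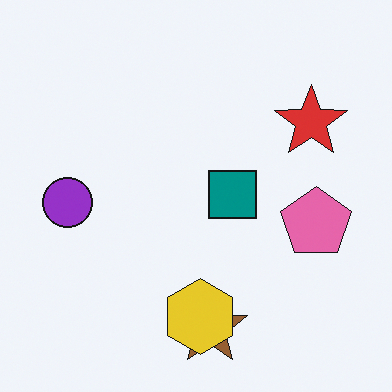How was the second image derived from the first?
The image was overlaid with an additional yellow hexagon.

A yellow hexagon appears in the second image that is absent from the first.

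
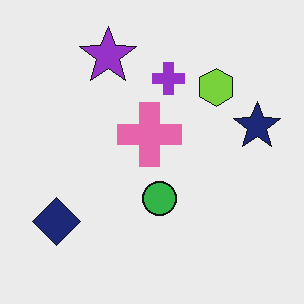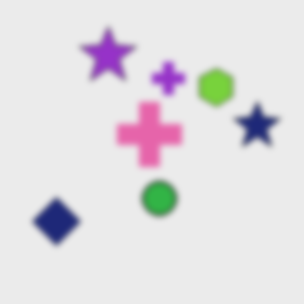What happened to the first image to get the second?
The second image is the first noticeably gaussian-blurred.

Shape edges and outlines are uniformly softened across the whole image.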